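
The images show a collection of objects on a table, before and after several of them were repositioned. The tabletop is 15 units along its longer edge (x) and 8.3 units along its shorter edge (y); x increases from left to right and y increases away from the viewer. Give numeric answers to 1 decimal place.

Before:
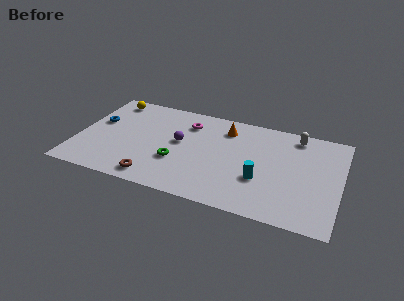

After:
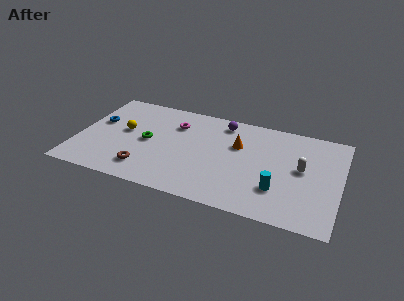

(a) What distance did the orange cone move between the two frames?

1.4

The orange cone moved from about (8.3, 6.6) to (9.1, 5.4), a distance of √(0.8² + 1.2²) ≈ 1.4.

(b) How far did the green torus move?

2.2

The green torus was near (5.8, 2.9) before and (4.0, 4.1) after, so it travelled √(1.8² + 1.2²) ≈ 2.2 units.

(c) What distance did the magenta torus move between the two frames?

0.8

The magenta torus moved from about (6.1, 6.4) to (5.4, 6.1), a distance of √(0.7² + 0.3²) ≈ 0.8.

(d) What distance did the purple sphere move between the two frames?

3.4

From (5.8, 4.6) to (8.1, 7.1), the purple sphere covered √(2.3² + 2.5²) ≈ 3.4 units.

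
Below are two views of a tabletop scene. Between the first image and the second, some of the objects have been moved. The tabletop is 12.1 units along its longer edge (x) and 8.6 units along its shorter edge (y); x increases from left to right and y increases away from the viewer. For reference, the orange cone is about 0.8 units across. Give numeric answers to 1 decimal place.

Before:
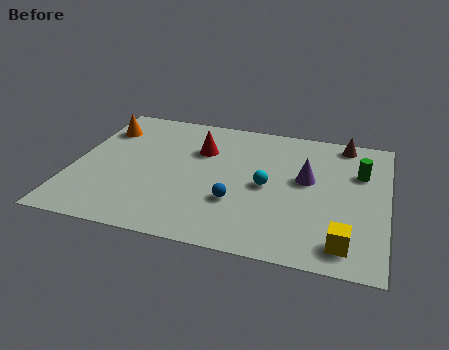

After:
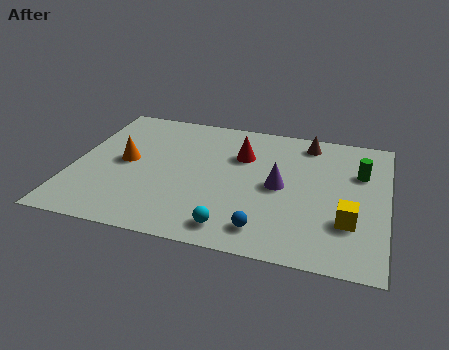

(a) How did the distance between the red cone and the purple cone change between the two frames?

-2.0

Before: roughly 4.3 units apart; after: 2.3. That's 2.0 units closer together.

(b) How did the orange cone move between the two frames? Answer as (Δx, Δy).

(1.1, -2.1)

From the two frames, the orange cone sits at roughly (0.9, 6.5) before and (2.0, 4.4) after.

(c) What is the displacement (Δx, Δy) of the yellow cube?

(0.1, 1.3)

From the two frames, the yellow cube sits at roughly (10.6, 1.3) before and (10.7, 2.6) after.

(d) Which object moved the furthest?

the cyan sphere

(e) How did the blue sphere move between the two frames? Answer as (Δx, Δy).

(1.2, -1.4)

The blue sphere was at about (6.4, 2.8) and moved to about (7.6, 1.4).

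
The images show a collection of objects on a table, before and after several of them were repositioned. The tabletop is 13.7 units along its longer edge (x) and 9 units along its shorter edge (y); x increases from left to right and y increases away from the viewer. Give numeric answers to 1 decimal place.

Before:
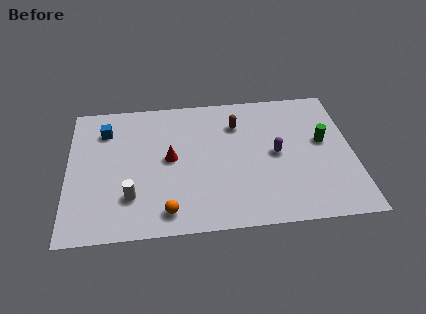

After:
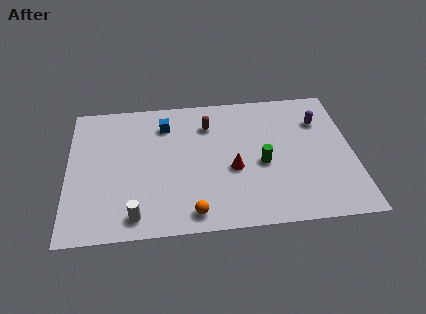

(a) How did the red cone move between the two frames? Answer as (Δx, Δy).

(3.0, -1.0)

From the two frames, the red cone sits at roughly (4.9, 4.7) before and (7.9, 3.7) after.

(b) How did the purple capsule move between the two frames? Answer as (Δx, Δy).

(2.2, 2.0)

The purple capsule was at about (10.0, 4.5) and moved to about (12.2, 6.5).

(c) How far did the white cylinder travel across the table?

1.2

The white cylinder moved from about (3.0, 2.4) to (3.2, 1.2), a distance of √(0.2² + 1.2²) ≈ 1.2.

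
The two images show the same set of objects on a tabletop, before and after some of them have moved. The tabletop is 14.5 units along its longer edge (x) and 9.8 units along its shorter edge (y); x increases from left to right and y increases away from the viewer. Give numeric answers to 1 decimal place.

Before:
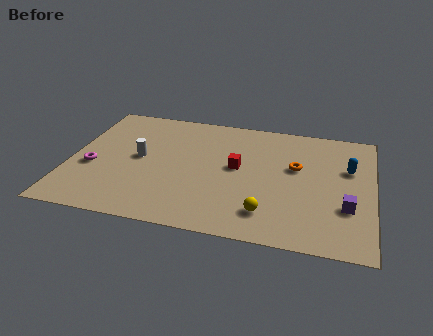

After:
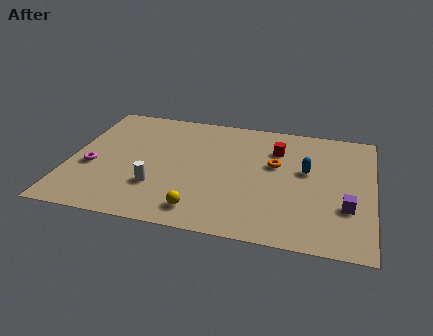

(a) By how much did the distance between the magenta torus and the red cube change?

+2.3

They were about 7.0 units apart before and 9.3 after — 2.3 units further apart.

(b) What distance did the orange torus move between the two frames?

1.0

From (10.8, 5.9) to (9.8, 5.9), the orange torus covered √(1.0² + 0.0²) ≈ 1.0 units.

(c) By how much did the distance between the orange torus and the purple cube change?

+0.7

Before: roughly 3.7 units apart; after: 4.4. That's 0.7 units further apart.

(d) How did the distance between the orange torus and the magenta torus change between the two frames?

-1.0

The distance was about 9.9 in the first image and 8.9 in the second, so they moved 1.0 units closer together.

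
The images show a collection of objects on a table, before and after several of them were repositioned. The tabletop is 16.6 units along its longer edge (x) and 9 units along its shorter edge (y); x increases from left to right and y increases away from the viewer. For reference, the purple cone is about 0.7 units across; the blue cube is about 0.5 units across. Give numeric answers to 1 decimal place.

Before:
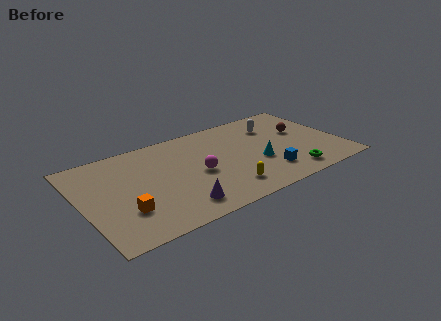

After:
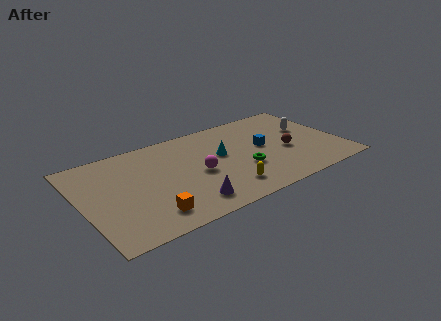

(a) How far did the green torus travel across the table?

3.3

The green torus moved from about (12.9, 1.4) to (10.1, 3.2), a distance of √(2.8² + 1.8²) ≈ 3.3.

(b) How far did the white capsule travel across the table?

2.3

From (12.8, 6.7) to (14.8, 5.5), the white capsule covered √(2.0² + 1.2²) ≈ 2.3 units.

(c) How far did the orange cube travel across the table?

1.7

The orange cube moved from about (2.4, 2.7) to (3.8, 1.7), a distance of √(1.4² + 1.0²) ≈ 1.7.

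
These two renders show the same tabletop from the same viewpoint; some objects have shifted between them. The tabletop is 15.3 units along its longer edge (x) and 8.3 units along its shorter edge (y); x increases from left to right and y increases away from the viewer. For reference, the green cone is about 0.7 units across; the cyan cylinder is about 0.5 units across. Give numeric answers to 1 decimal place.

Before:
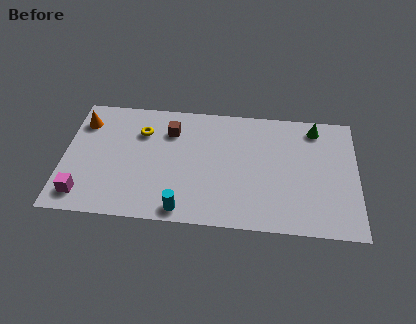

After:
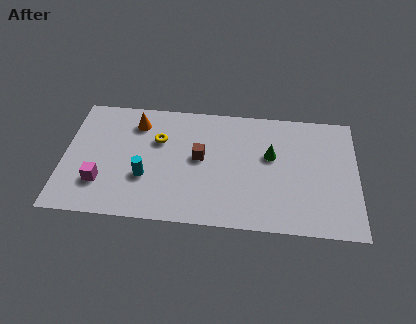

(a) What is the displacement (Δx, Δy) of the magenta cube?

(0.9, 0.9)

The magenta cube was at about (1.1, 1.4) and moved to about (2.0, 2.3).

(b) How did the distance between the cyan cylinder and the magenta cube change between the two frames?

-2.8

They were about 5.2 units apart before and 2.4 after — 2.8 units closer together.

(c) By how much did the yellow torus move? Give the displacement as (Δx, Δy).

(0.9, -0.5)

The yellow torus started near (4.0, 6.0) and ended near (4.9, 5.5).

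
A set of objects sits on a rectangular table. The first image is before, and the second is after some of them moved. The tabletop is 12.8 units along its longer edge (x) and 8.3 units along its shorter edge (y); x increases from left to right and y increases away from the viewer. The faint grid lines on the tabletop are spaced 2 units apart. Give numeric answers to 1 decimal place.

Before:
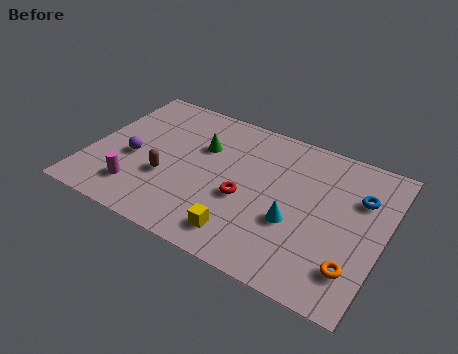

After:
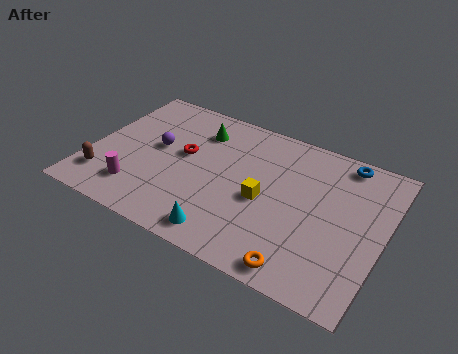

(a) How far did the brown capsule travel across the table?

2.9

The brown capsule was near (3.5, 3.0) before and (0.9, 1.8) after, so it travelled √(2.6² + 1.2²) ≈ 2.9 units.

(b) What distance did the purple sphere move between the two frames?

1.4

The purple sphere was near (1.9, 3.5) before and (2.8, 4.6) after, so it travelled √(0.9² + 1.1²) ≈ 1.4 units.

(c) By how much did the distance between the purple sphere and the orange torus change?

-2.2

They were about 10.0 units apart before and 7.8 after — 2.2 units closer together.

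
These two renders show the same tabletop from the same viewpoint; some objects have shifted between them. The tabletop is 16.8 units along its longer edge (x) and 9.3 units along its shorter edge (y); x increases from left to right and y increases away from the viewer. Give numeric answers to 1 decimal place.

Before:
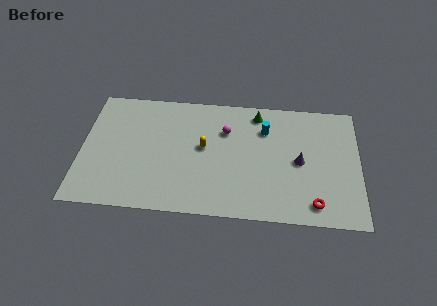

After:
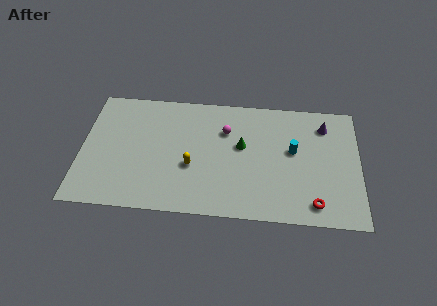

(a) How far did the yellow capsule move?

1.7

From (7.4, 5.1) to (6.7, 3.6), the yellow capsule covered √(0.7² + 1.5²) ≈ 1.7 units.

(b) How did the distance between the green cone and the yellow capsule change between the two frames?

-0.8

Before: roughly 4.3 units apart; after: 3.5. That's 0.8 units closer together.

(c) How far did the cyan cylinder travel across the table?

2.3

The cyan cylinder moved from about (11.1, 6.8) to (12.8, 5.3), a distance of √(1.7² + 1.5²) ≈ 2.3.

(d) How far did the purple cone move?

3.3

The purple cone moved from about (13.2, 4.5) to (14.7, 7.4), a distance of √(1.5² + 2.9²) ≈ 3.3.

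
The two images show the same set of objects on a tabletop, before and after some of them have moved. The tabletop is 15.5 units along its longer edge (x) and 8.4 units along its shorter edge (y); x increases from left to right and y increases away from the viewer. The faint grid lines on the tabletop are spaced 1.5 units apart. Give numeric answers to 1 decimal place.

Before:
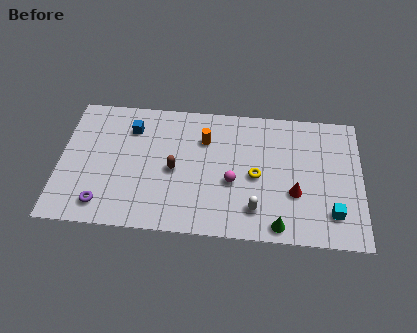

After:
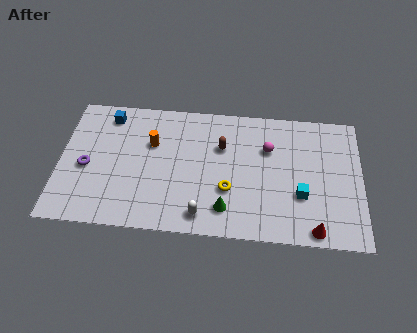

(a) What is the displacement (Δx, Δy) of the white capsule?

(-2.7, -0.6)

From the two frames, the white capsule sits at roughly (10.1, 1.8) before and (7.4, 1.2) after.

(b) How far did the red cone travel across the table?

2.4

From (12.1, 3.0) to (13.1, 0.8), the red cone covered √(1.0² + 2.2²) ≈ 2.4 units.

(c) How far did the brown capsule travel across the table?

2.9

The brown capsule was near (5.9, 3.9) before and (8.3, 5.6) after, so it travelled √(2.4² + 1.7²) ≈ 2.9 units.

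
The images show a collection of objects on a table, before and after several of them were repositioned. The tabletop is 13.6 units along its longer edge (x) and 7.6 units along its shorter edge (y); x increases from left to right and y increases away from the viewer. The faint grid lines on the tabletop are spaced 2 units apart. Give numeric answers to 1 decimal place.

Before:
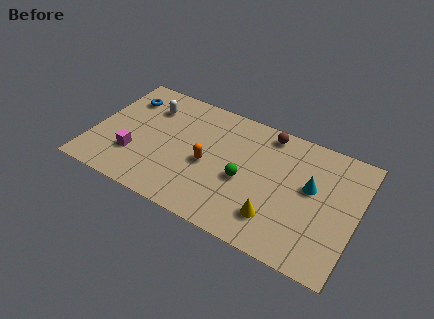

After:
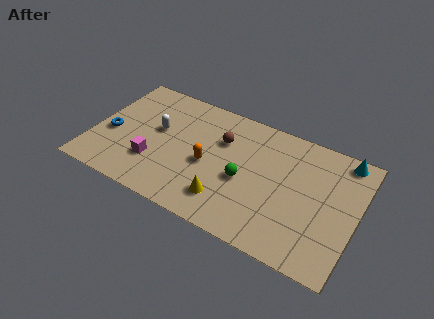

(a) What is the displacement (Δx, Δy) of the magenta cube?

(1.0, 0.0)

From the two frames, the magenta cube sits at roughly (2.3, 2.3) before and (3.3, 2.3) after.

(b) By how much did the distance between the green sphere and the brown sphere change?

-1.1

The distance was about 3.5 in the first image and 2.4 in the second, so they moved 1.1 units closer together.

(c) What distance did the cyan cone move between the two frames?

2.8

The cyan cone moved from about (11.2, 4.4) to (12.6, 6.8), a distance of √(1.4² + 2.4²) ≈ 2.8.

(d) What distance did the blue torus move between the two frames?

2.6

The blue torus moved from about (1.3, 5.8) to (0.9, 3.2), a distance of √(0.4² + 2.6²) ≈ 2.6.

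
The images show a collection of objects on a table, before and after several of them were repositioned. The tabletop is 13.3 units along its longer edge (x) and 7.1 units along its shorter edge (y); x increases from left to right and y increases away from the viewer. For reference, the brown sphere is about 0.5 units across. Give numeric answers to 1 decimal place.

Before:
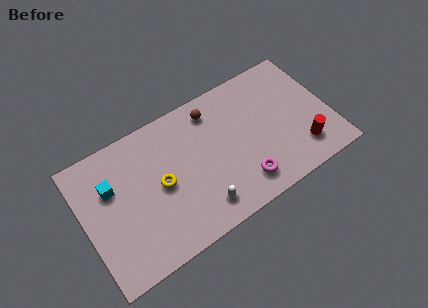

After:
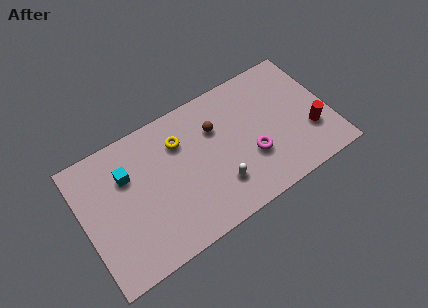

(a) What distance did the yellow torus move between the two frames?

2.1

From (4.1, 3.5) to (5.4, 5.2), the yellow torus covered √(1.3² + 1.7²) ≈ 2.1 units.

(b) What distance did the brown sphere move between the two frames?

1.0

From (7.3, 5.9) to (7.3, 4.9), the brown sphere covered √(0.0² + 1.0²) ≈ 1.0 units.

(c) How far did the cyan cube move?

0.9

The cyan cube was near (1.6, 4.7) before and (2.5, 4.9) after, so it travelled √(0.9² + 0.2²) ≈ 0.9 units.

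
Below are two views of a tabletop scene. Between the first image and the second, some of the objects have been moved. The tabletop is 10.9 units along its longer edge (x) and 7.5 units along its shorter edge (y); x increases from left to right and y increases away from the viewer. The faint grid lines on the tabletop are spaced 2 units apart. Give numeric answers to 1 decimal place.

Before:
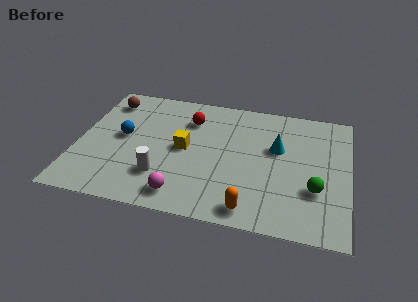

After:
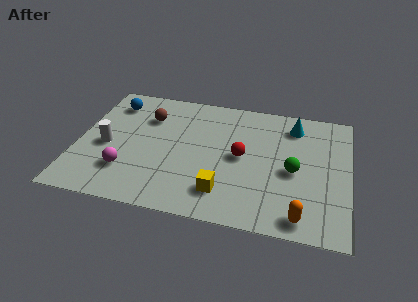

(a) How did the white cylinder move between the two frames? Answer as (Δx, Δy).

(-2.3, 1.3)

From the two frames, the white cylinder sits at roughly (3.5, 2.0) before and (1.2, 3.3) after.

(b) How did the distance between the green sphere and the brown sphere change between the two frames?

-3.0

They were about 9.3 units apart before and 6.3 after — 3.0 units closer together.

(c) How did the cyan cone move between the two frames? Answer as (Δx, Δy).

(0.6, 1.5)

The cyan cone was at about (8.0, 4.6) and moved to about (8.6, 6.1).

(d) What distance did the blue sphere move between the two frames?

2.1

From (1.8, 4.0) to (1.2, 6.0), the blue sphere covered √(0.6² + 2.0²) ≈ 2.1 units.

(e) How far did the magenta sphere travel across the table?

2.5

The magenta sphere was near (4.4, 1.1) before and (2.1, 2.0) after, so it travelled √(2.3² + 0.9²) ≈ 2.5 units.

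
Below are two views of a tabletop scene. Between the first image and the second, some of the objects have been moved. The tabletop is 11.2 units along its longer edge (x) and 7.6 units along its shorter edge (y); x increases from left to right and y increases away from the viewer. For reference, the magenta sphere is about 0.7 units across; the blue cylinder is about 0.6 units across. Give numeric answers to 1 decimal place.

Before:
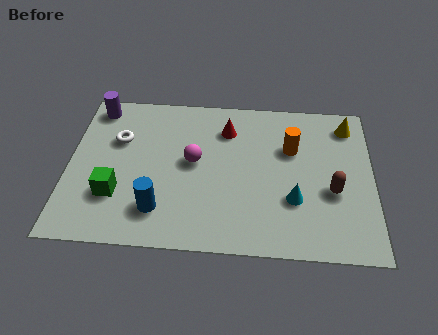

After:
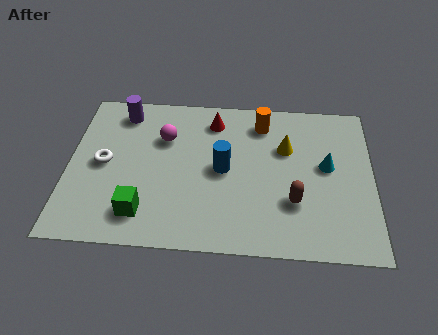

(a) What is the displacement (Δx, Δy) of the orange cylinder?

(-1.1, 1.2)

From the two frames, the orange cylinder sits at roughly (8.2, 5.0) before and (7.1, 6.2) after.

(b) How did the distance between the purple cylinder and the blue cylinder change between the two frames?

-0.9

Before: roughly 5.5 units apart; after: 4.6. That's 0.9 units closer together.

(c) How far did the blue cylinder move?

3.1

The blue cylinder was near (3.4, 1.7) before and (5.7, 3.8) after, so it travelled √(2.3² + 2.1²) ≈ 3.1 units.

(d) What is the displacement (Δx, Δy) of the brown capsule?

(-1.4, -0.6)

The brown capsule was at about (9.7, 3.0) and moved to about (8.3, 2.4).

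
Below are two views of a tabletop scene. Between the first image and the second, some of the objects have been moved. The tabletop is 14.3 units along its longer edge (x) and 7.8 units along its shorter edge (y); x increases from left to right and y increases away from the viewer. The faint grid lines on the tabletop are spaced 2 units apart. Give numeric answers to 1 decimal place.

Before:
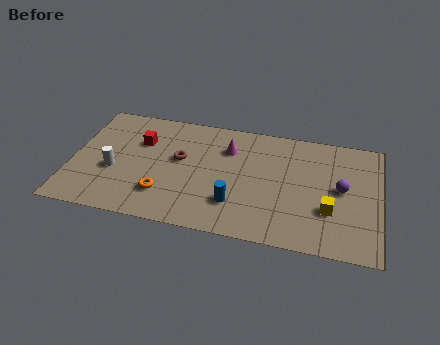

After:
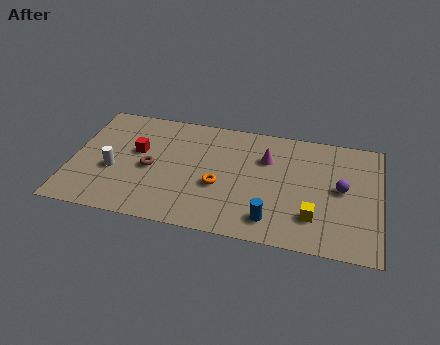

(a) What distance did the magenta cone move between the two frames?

1.8

From (7.2, 5.7) to (9.0, 5.4), the magenta cone covered √(1.8² + 0.3²) ≈ 1.8 units.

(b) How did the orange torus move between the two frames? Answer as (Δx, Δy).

(2.5, 1.1)

The orange torus was at about (4.4, 2.0) and moved to about (6.9, 3.1).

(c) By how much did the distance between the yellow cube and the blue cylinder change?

-2.3

The distance was about 4.3 in the first image and 2.0 in the second, so they moved 2.3 units closer together.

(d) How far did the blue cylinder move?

1.8

The blue cylinder was near (7.7, 2.1) before and (9.4, 1.4) after, so it travelled √(1.7² + 0.7²) ≈ 1.8 units.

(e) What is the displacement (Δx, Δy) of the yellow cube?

(-0.7, -0.6)

The yellow cube started near (12.0, 2.6) and ended near (11.3, 2.0).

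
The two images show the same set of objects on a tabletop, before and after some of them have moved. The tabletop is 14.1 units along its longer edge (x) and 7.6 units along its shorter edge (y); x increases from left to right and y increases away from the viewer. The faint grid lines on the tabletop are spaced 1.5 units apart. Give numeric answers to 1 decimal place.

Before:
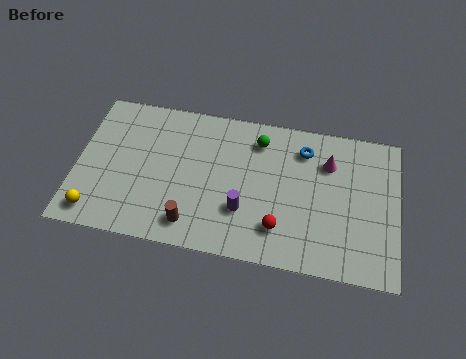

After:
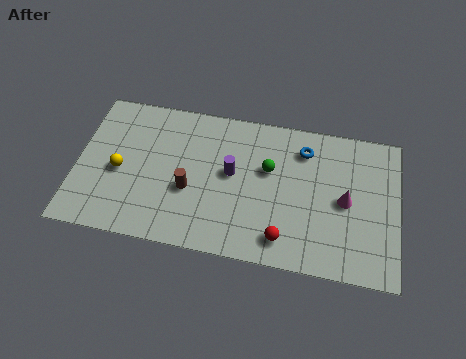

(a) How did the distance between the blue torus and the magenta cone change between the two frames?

+1.8

They were about 1.2 units apart before and 3.0 after — 1.8 units further apart.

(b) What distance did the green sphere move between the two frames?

1.5

The green sphere was near (7.9, 6.1) before and (8.4, 4.7) after, so it travelled √(0.5² + 1.4²) ≈ 1.5 units.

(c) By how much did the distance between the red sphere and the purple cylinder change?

+2.1

Before: roughly 1.7 units apart; after: 3.8. That's 2.1 units further apart.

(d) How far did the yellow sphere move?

2.5

The yellow sphere moved from about (1.0, 1.1) to (1.9, 3.4), a distance of √(0.9² + 2.3²) ≈ 2.5.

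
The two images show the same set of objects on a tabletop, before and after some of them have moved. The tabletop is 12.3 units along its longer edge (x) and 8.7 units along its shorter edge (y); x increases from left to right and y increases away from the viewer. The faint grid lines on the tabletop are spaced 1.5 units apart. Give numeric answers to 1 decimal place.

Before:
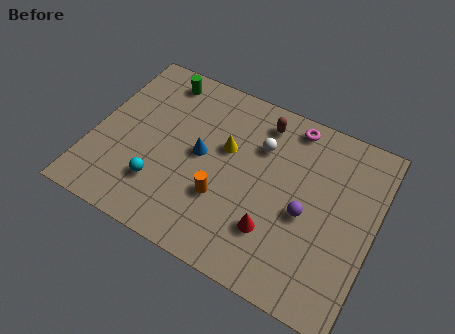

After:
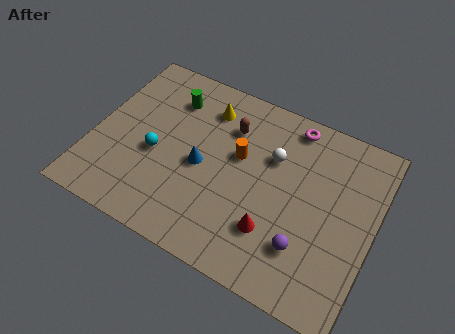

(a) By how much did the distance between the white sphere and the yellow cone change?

+1.7

Before: roughly 1.6 units apart; after: 3.3. That's 1.7 units further apart.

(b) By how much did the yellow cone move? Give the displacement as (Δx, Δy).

(-1.1, 1.6)

From the two frames, the yellow cone sits at roughly (5.7, 5.3) before and (4.6, 6.9) after.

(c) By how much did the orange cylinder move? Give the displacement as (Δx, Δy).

(0.4, 2.3)

The orange cylinder was at about (5.9, 2.9) and moved to about (6.3, 5.2).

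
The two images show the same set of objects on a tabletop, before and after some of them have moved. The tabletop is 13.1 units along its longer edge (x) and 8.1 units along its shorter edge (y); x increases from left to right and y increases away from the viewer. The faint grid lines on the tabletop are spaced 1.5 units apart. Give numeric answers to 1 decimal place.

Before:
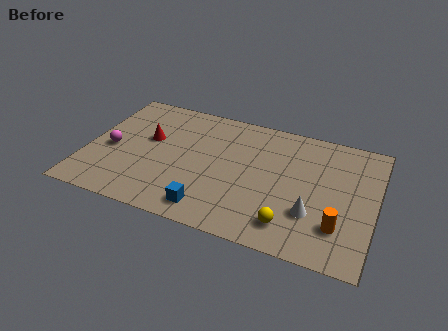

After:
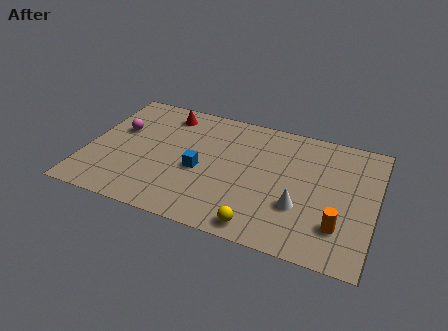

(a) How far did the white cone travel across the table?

0.6

From (10.4, 2.5) to (9.8, 2.7), the white cone covered √(0.6² + 0.2²) ≈ 0.6 units.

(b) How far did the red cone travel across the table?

2.1

The red cone moved from about (2.7, 4.8) to (3.3, 6.8), a distance of √(0.6² + 2.0²) ≈ 2.1.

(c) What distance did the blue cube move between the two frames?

2.4

The blue cube was near (5.9, 1.2) before and (5.2, 3.5) after, so it travelled √(0.7² + 2.3²) ≈ 2.4 units.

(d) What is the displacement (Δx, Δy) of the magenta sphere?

(0.2, 1.4)

The magenta sphere started near (1.1, 3.6) and ended near (1.3, 5.0).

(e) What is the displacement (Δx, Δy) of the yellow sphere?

(-1.3, -0.6)

The yellow sphere started near (9.5, 1.5) and ended near (8.2, 0.9).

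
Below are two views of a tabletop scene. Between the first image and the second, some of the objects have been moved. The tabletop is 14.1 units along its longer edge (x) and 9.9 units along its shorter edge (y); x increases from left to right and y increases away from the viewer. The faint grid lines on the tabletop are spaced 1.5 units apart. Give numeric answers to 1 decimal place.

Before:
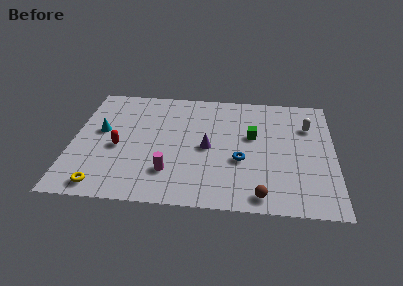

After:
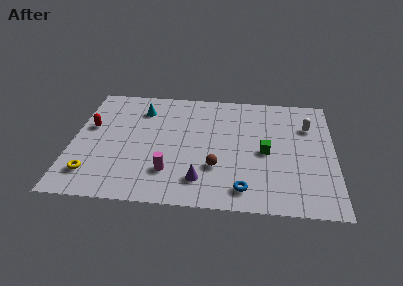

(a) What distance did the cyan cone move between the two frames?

3.0

The cyan cone was near (1.5, 5.6) before and (3.6, 7.7) after, so it travelled √(2.1² + 2.1²) ≈ 3.0 units.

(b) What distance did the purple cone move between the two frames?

2.7

From (7.3, 4.7) to (7.0, 2.0), the purple cone covered √(0.3² + 2.7²) ≈ 2.7 units.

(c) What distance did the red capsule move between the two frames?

2.3

The red capsule was near (2.5, 4.3) before and (0.9, 5.9) after, so it travelled √(1.6² + 1.6²) ≈ 2.3 units.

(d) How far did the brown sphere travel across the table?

3.1

The brown sphere was near (10.2, 1.1) before and (7.8, 3.1) after, so it travelled √(2.4² + 2.0²) ≈ 3.1 units.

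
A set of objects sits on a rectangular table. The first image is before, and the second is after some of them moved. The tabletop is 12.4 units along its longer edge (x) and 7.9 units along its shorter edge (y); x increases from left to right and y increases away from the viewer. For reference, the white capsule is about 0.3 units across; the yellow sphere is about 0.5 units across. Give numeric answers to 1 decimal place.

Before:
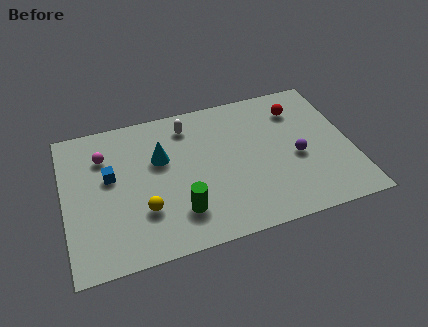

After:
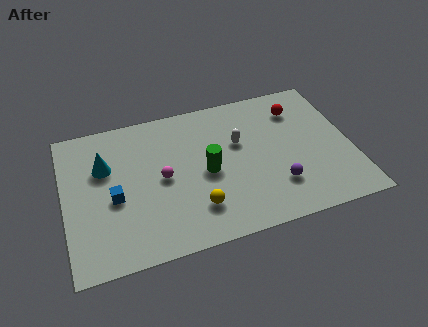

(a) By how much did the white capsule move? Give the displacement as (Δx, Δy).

(2.1, -1.6)

The white capsule started near (5.5, 6.5) and ended near (7.6, 4.9).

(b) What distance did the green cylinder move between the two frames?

2.2

The green cylinder moved from about (4.8, 1.9) to (6.1, 3.7), a distance of √(1.3² + 1.8²) ≈ 2.2.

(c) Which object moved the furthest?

the magenta sphere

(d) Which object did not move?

the red sphere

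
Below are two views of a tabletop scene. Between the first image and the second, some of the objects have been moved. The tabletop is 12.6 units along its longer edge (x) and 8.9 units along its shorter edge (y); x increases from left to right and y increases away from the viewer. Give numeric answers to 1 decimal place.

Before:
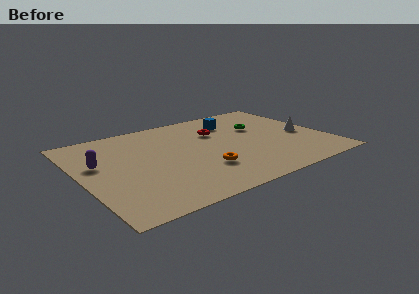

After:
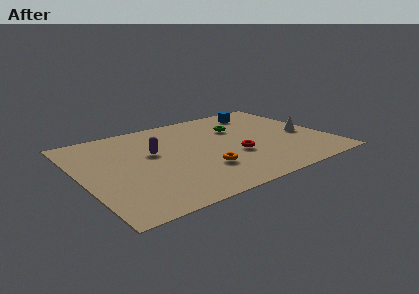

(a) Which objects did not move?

the orange torus and the white cone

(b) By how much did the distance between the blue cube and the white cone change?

-0.5

The distance was about 4.3 in the first image and 3.8 in the second, so they moved 0.5 units closer together.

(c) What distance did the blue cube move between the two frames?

1.7

The blue cube moved from about (8.3, 6.8) to (9.9, 7.4), a distance of √(1.6² + 0.6²) ≈ 1.7.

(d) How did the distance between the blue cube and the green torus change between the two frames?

+0.4

They were about 1.6 units apart before and 2.0 after — 0.4 units further apart.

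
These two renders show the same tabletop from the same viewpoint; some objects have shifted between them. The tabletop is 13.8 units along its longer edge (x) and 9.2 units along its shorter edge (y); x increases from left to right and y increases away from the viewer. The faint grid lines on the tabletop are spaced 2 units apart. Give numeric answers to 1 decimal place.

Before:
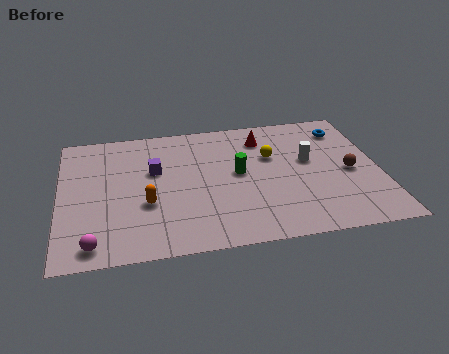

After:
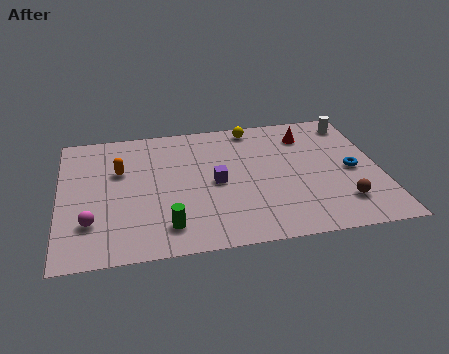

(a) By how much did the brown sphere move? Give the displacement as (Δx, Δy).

(-0.5, -2.1)

The brown sphere was at about (12.5, 4.2) and moved to about (12.0, 2.1).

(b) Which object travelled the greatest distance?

the green cylinder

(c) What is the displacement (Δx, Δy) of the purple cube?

(2.6, -1.3)

The purple cube started near (4.1, 5.7) and ended near (6.7, 4.4).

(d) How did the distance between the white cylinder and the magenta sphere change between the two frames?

+2.5

Before: roughly 10.3 units apart; after: 12.8. That's 2.5 units further apart.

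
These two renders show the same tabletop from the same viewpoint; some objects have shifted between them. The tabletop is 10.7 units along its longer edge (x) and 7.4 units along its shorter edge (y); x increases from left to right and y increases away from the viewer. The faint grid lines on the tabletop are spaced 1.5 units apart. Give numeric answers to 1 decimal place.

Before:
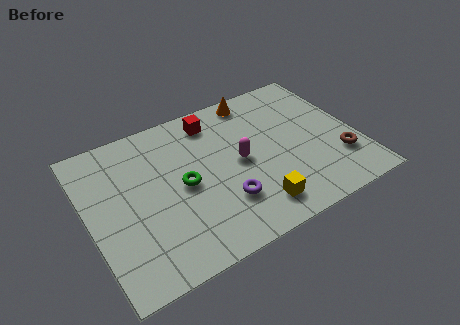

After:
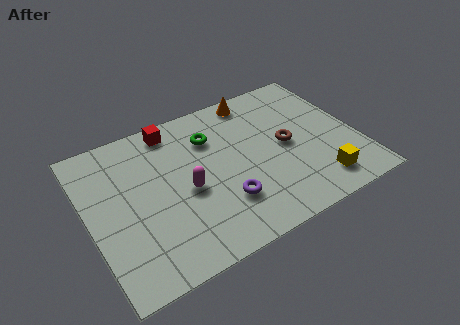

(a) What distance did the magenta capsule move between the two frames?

2.2

From (6.0, 3.7) to (3.8, 3.3), the magenta capsule covered √(2.2² + 0.4²) ≈ 2.2 units.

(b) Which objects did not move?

the purple torus and the orange cone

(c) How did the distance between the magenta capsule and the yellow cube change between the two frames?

+3.0

They were about 2.4 units apart before and 5.4 after — 3.0 units further apart.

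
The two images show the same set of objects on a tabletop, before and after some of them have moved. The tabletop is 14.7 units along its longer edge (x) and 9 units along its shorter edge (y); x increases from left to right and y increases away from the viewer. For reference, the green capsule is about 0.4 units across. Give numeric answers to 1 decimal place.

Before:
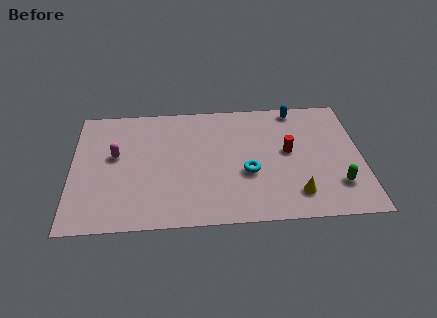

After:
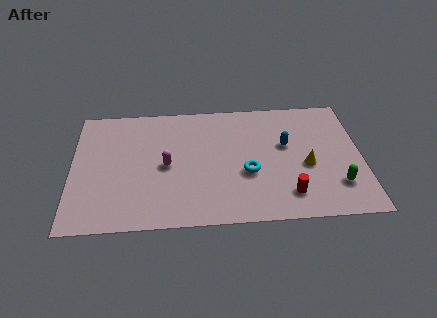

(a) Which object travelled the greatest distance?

the red cylinder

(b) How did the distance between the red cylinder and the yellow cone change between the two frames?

-0.9

Before: roughly 3.1 units apart; after: 2.2. That's 0.9 units closer together.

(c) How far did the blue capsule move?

2.8

The blue capsule moved from about (11.5, 8.1) to (10.9, 5.4), a distance of √(0.6² + 2.7²) ≈ 2.8.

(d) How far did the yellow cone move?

2.1

From (11.3, 1.8) to (11.9, 3.8), the yellow cone covered √(0.6² + 2.0²) ≈ 2.1 units.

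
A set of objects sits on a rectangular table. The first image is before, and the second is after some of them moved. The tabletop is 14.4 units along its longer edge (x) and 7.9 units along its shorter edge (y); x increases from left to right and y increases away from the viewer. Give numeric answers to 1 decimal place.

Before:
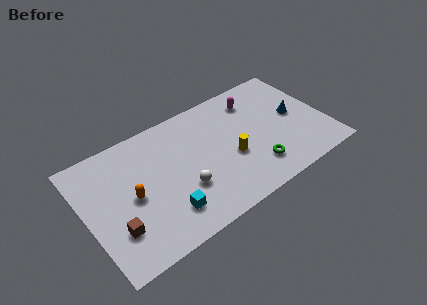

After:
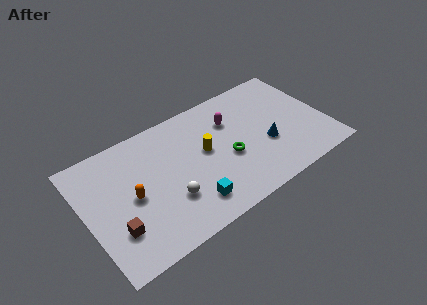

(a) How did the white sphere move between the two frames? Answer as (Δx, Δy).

(-0.9, -0.2)

From the two frames, the white sphere sits at roughly (5.6, 2.7) before and (4.7, 2.5) after.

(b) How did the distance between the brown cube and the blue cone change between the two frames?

-2.1

They were about 11.3 units apart before and 9.2 after — 2.1 units closer together.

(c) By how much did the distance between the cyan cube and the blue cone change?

-3.5

They were about 8.6 units apart before and 5.1 after — 3.5 units closer together.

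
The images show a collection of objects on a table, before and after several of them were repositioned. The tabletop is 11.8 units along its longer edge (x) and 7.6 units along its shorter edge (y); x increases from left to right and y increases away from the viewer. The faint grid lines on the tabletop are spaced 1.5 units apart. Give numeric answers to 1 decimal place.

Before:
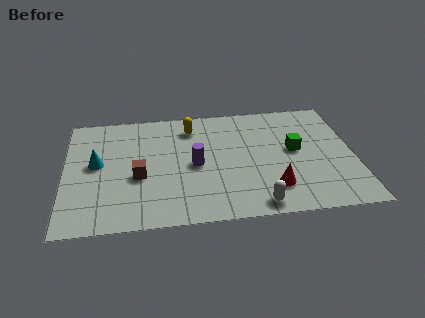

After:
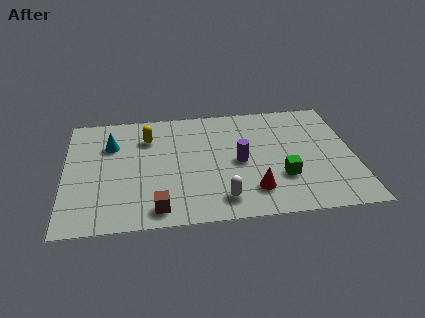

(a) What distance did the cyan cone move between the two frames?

1.3

The cyan cone was near (1.3, 4.1) before and (1.9, 5.3) after, so it travelled √(0.6² + 1.2²) ≈ 1.3 units.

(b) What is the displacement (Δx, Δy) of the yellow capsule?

(-1.8, -0.5)

The yellow capsule was at about (5.2, 6.1) and moved to about (3.4, 5.6).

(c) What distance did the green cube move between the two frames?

1.8

The green cube was near (9.4, 4.1) before and (8.8, 2.4) after, so it travelled √(0.6² + 1.7²) ≈ 1.8 units.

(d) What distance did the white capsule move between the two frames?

1.5

The white capsule moved from about (7.7, 0.8) to (6.3, 1.3), a distance of √(1.4² + 0.5²) ≈ 1.5.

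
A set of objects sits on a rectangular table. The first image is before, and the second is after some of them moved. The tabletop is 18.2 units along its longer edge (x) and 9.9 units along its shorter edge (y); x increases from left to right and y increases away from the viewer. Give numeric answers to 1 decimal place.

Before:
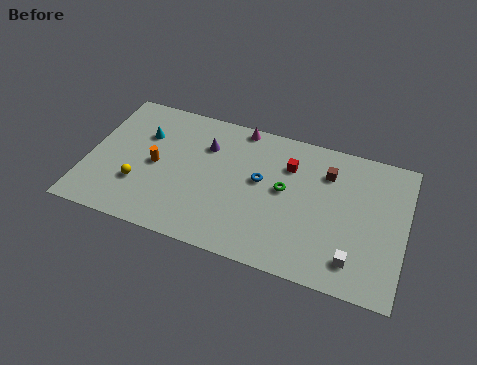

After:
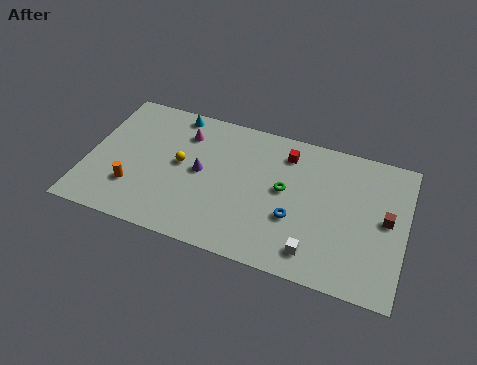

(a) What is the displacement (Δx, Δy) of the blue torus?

(2.1, -2.0)

The blue torus was at about (9.9, 5.6) and moved to about (12.0, 3.6).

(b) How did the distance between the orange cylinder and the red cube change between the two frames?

+2.0

They were about 7.9 units apart before and 9.9 after — 2.0 units further apart.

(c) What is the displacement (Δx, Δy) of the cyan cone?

(1.6, 2.1)

The cyan cone was at about (3.0, 6.8) and moved to about (4.6, 8.9).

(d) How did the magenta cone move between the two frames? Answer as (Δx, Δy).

(-3.1, -1.5)

From the two frames, the magenta cone sits at roughly (8.4, 9.1) before and (5.3, 7.6) after.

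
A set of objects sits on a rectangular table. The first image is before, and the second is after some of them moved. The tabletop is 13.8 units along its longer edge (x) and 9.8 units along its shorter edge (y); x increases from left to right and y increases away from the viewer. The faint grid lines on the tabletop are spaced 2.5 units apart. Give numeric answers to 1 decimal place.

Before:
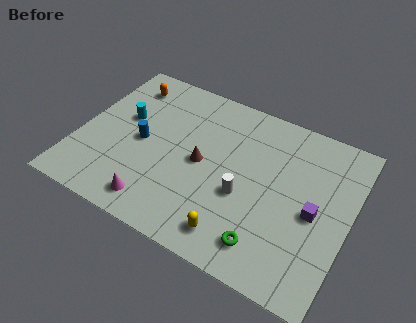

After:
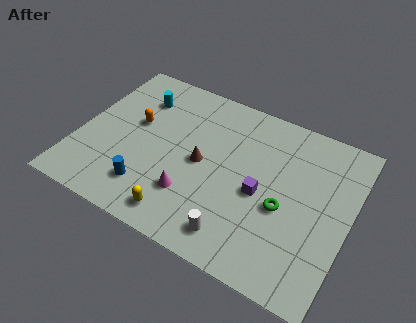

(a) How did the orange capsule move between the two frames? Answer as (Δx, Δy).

(0.9, -2.3)

From the two frames, the orange capsule sits at roughly (1.8, 8.0) before and (2.7, 5.7) after.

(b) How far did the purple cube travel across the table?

2.7

The purple cube was near (12.1, 4.5) before and (9.4, 4.4) after, so it travelled √(2.7² + 0.1²) ≈ 2.7 units.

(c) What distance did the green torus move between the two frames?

2.5

The green torus moved from about (10.1, 1.7) to (10.6, 4.1), a distance of √(0.5² + 2.4²) ≈ 2.5.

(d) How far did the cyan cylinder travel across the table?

1.7

From (2.1, 5.8) to (2.6, 7.4), the cyan cylinder covered √(0.5² + 1.6²) ≈ 1.7 units.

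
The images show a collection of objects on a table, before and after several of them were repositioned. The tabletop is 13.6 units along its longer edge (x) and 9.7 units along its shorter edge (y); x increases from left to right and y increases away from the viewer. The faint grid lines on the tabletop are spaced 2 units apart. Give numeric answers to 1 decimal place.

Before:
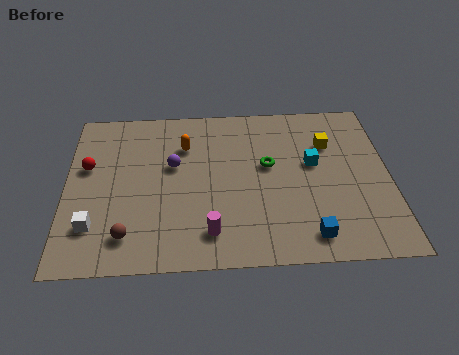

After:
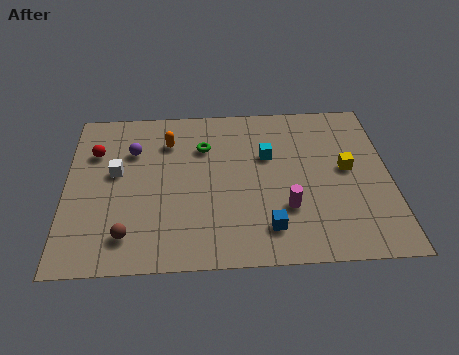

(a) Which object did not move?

the brown sphere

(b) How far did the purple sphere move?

2.0

The purple sphere moved from about (4.5, 5.8) to (2.8, 6.8), a distance of √(1.7² + 1.0²) ≈ 2.0.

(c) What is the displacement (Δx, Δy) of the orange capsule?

(-0.7, 0.3)

The orange capsule started near (5.0, 7.0) and ended near (4.3, 7.3).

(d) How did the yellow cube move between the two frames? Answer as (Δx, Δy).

(0.7, -1.6)

The yellow cube was at about (11.1, 6.8) and moved to about (11.8, 5.2).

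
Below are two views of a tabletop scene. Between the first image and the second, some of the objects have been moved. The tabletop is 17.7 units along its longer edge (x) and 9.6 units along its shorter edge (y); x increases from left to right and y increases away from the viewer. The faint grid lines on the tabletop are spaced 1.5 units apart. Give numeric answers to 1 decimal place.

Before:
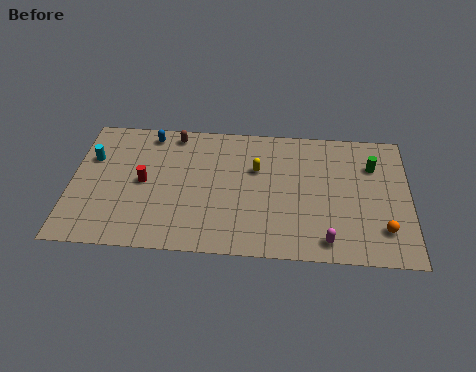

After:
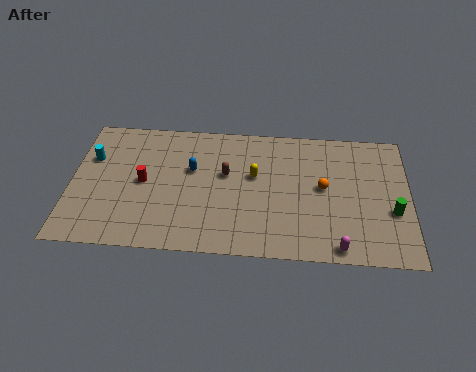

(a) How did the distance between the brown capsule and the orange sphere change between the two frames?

-7.5

The distance was about 12.6 in the first image and 5.1 in the second, so they moved 7.5 units closer together.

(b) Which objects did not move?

the red cylinder and the cyan cylinder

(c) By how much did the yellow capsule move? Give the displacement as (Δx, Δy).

(-0.1, -0.5)

From the two frames, the yellow capsule sits at roughly (9.7, 6.2) before and (9.6, 5.7) after.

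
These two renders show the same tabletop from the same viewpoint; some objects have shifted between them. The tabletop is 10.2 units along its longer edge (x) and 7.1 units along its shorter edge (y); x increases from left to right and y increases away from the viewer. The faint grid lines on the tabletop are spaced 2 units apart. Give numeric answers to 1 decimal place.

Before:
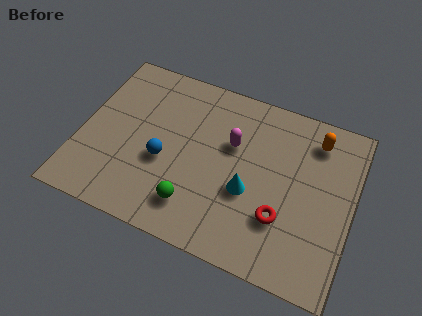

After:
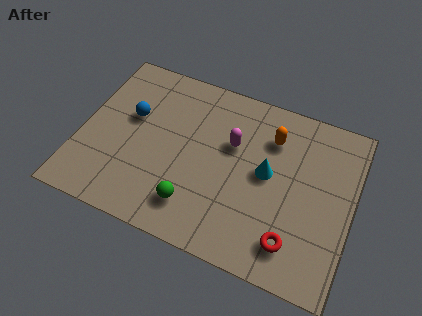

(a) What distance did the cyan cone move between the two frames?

1.2

The cyan cone moved from about (6.4, 2.8) to (7.0, 3.8), a distance of √(0.6² + 1.0²) ≈ 1.2.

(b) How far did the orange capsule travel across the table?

1.7

The orange capsule was near (8.6, 5.8) before and (7.0, 5.3) after, so it travelled √(1.6² + 0.5²) ≈ 1.7 units.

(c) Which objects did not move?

the magenta capsule and the green sphere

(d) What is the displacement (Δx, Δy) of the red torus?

(0.5, -0.8)

The red torus started near (7.7, 2.2) and ended near (8.2, 1.4).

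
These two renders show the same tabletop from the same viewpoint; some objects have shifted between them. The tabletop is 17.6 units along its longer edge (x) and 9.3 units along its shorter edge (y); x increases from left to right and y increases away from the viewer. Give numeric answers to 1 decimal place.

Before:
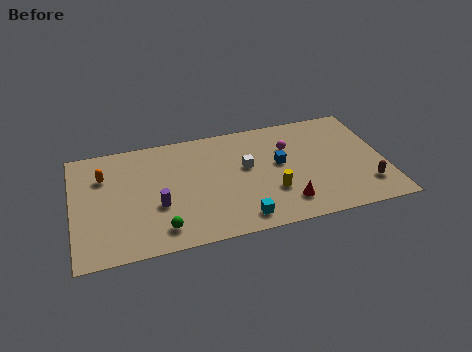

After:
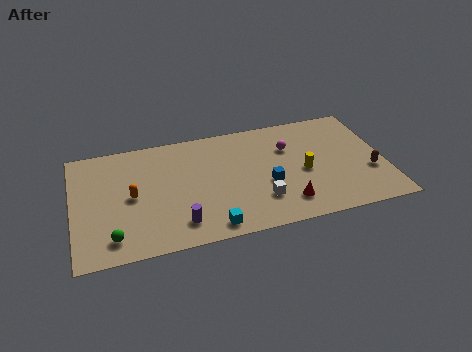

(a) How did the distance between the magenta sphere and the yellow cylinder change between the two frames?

-1.3

Before: roughly 3.6 units apart; after: 2.3. That's 1.3 units closer together.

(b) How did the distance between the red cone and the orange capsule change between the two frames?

-2.1

The distance was about 11.0 in the first image and 8.9 in the second, so they moved 2.1 units closer together.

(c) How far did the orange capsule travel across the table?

2.5

The orange capsule was near (1.8, 6.6) before and (3.3, 4.6) after, so it travelled √(1.5² + 2.0²) ≈ 2.5 units.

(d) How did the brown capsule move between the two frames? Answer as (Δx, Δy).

(0.3, 1.1)

From the two frames, the brown capsule sits at roughly (16.4, 2.2) before and (16.7, 3.3) after.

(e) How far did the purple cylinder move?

2.0

The purple cylinder moved from about (4.7, 3.5) to (5.8, 1.8), a distance of √(1.1² + 1.7²) ≈ 2.0.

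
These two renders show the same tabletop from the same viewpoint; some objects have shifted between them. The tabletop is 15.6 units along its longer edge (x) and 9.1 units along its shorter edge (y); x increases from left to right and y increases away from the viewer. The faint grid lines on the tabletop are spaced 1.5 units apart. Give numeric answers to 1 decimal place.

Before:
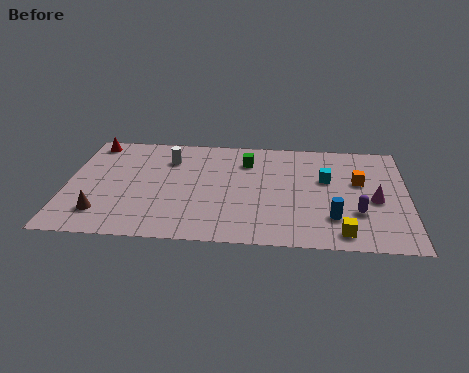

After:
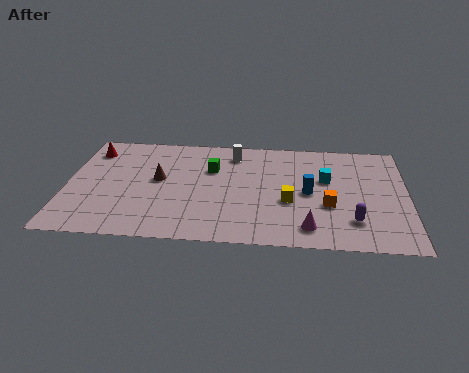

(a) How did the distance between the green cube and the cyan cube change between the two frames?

+1.4

Before: roughly 3.9 units apart; after: 5.3. That's 1.4 units further apart.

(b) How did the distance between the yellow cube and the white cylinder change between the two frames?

-5.1

Before: roughly 9.8 units apart; after: 4.7. That's 5.1 units closer together.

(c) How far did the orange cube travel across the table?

2.5

The orange cube was near (13.4, 5.5) before and (12.0, 3.4) after, so it travelled √(1.4² + 2.1²) ≈ 2.5 units.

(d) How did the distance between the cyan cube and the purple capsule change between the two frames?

+0.6

The distance was about 3.0 in the first image and 3.6 in the second, so they moved 0.6 units further apart.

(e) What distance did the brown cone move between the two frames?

3.9

From (1.7, 2.0) to (4.2, 5.0), the brown cone covered √(2.5² + 3.0²) ≈ 3.9 units.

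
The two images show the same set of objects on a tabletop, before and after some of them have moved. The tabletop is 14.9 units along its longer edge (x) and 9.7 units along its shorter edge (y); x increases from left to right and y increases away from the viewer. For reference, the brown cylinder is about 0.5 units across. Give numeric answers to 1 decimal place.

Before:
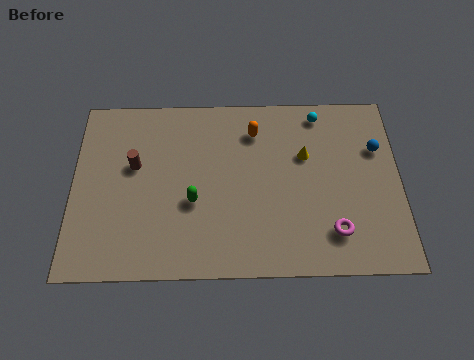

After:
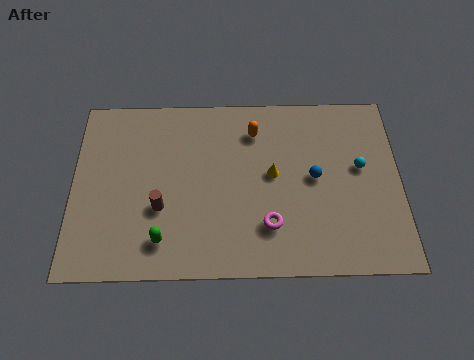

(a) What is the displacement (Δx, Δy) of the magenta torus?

(-2.9, 0.4)

From the two frames, the magenta torus sits at roughly (11.8, 2.1) before and (8.9, 2.5) after.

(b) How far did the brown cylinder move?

2.6

From (2.8, 5.8) to (4.0, 3.5), the brown cylinder covered √(1.2² + 2.3²) ≈ 2.6 units.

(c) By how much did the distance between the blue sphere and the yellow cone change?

-1.4

Before: roughly 3.3 units apart; after: 1.9. That's 1.4 units closer together.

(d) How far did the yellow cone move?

1.8

The yellow cone moved from about (10.6, 6.2) to (9.1, 5.2), a distance of √(1.5² + 1.0²) ≈ 1.8.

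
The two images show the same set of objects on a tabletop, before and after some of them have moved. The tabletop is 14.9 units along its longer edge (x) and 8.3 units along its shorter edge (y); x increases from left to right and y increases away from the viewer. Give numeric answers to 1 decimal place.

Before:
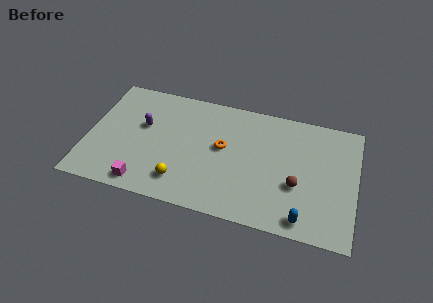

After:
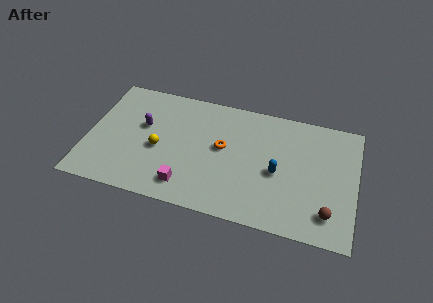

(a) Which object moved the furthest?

the blue capsule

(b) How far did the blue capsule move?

3.1

The blue capsule was near (12.2, 1.0) before and (10.6, 3.7) after, so it travelled √(1.6² + 2.7²) ≈ 3.1 units.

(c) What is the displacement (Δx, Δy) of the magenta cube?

(2.3, 0.5)

The magenta cube started near (3.4, 1.0) and ended near (5.7, 1.5).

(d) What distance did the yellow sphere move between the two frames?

2.4

The yellow sphere was near (5.4, 1.7) before and (4.0, 3.6) after, so it travelled √(1.4² + 1.9²) ≈ 2.4 units.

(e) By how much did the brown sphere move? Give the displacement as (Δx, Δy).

(1.8, -1.4)

The brown sphere was at about (11.7, 3.1) and moved to about (13.5, 1.7).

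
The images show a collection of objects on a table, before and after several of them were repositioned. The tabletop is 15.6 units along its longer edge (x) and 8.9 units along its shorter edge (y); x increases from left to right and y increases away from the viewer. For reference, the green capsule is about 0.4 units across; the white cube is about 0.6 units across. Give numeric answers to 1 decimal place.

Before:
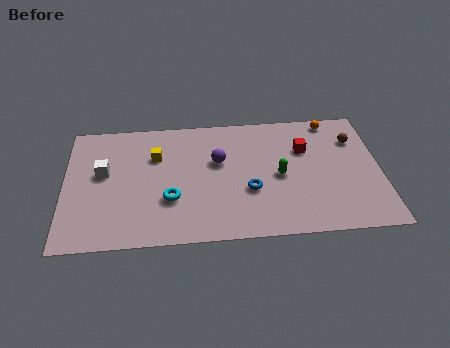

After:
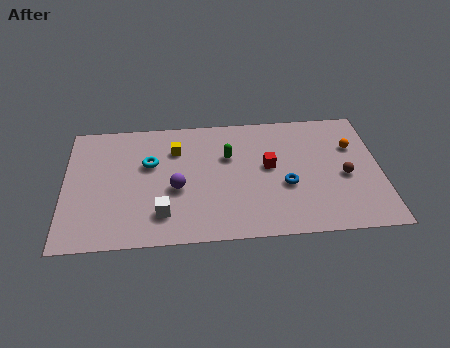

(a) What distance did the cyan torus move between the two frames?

2.8

The cyan torus moved from about (5.2, 3.0) to (4.2, 5.6), a distance of √(1.0² + 2.6²) ≈ 2.8.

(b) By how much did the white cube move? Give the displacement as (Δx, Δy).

(2.9, -3.1)

The white cube was at about (1.9, 5.1) and moved to about (4.8, 2.0).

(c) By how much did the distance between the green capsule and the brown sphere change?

+1.6

The distance was about 4.4 in the first image and 6.0 in the second, so they moved 1.6 units further apart.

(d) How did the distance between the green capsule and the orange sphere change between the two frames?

+1.5

They were about 4.7 units apart before and 6.2 after — 1.5 units further apart.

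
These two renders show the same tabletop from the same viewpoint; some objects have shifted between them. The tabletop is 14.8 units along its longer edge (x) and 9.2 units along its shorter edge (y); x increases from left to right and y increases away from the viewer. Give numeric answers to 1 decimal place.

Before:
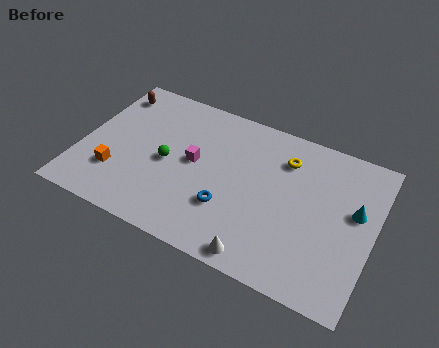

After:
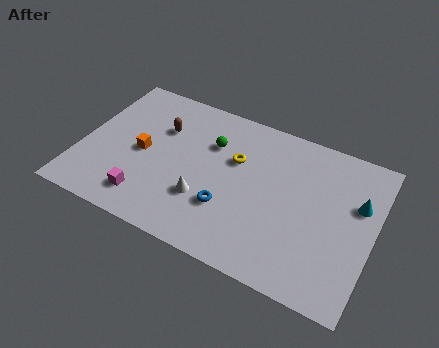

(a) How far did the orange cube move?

2.1

From (2.0, 2.6) to (3.1, 4.4), the orange cube covered √(1.1² + 1.8²) ≈ 2.1 units.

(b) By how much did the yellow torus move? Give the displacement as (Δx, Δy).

(-2.4, -1.1)

The yellow torus was at about (10.1, 7.0) and moved to about (7.7, 5.9).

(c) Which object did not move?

the blue torus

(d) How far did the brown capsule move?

3.1

The brown capsule was near (1.0, 7.6) before and (3.8, 6.3) after, so it travelled √(2.8² + 1.3²) ≈ 3.1 units.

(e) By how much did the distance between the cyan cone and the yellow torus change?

+2.2

Before: roughly 4.0 units apart; after: 6.2. That's 2.2 units further apart.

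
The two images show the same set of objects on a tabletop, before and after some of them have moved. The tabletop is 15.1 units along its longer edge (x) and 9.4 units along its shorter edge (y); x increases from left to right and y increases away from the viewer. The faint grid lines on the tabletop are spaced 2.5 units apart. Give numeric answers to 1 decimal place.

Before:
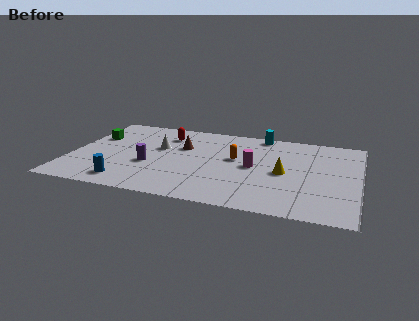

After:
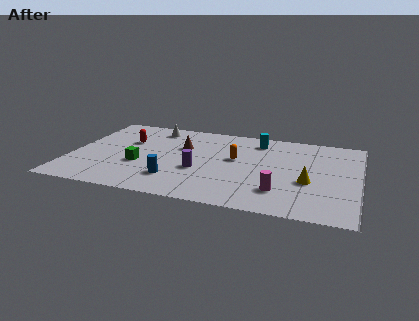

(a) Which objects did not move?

the orange capsule and the brown cone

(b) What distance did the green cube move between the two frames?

3.8

The green cube was near (1.0, 6.2) before and (3.7, 3.5) after, so it travelled √(2.7² + 2.7²) ≈ 3.8 units.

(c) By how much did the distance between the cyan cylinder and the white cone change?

-0.4

Before: roughly 6.0 units apart; after: 5.6. That's 0.4 units closer together.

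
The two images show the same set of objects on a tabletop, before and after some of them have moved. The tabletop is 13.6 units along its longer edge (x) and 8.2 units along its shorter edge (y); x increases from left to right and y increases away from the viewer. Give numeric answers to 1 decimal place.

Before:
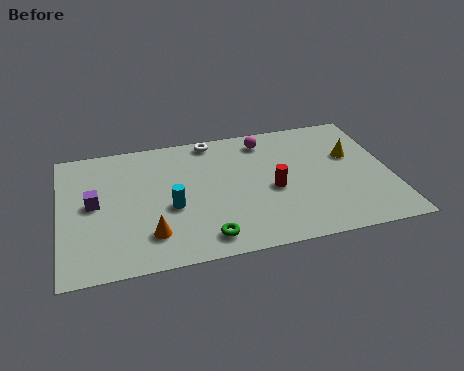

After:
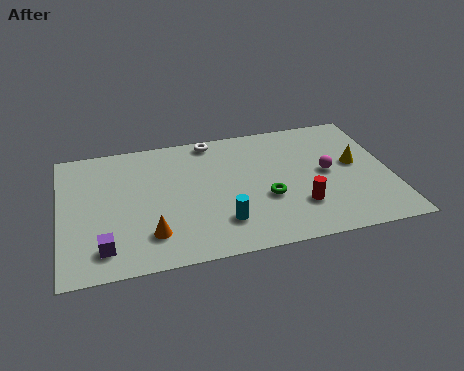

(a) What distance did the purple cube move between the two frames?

2.8

From (1.4, 4.3) to (1.7, 1.5), the purple cube covered √(0.3² + 2.8²) ≈ 2.8 units.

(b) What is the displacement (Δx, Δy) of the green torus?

(2.6, 1.9)

From the two frames, the green torus sits at roughly (5.8, 1.2) before and (8.4, 3.1) after.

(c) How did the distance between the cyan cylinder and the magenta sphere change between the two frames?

-0.4

They were about 5.4 units apart before and 5.0 after — 0.4 units closer together.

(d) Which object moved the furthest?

the magenta sphere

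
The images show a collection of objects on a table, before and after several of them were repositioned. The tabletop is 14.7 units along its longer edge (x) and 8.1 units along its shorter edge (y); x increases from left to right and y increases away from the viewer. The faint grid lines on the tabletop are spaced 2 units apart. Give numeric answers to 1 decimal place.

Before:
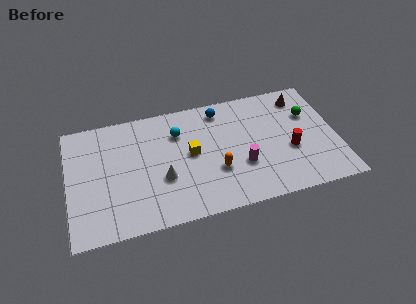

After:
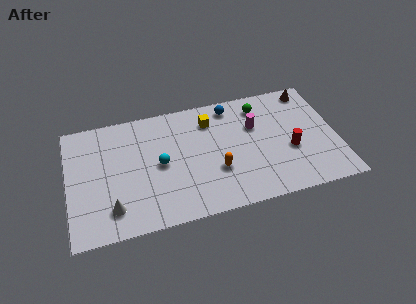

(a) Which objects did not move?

the red cylinder and the orange capsule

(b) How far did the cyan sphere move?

2.2

The cyan sphere moved from about (6.1, 5.9) to (5.0, 4.0), a distance of √(1.1² + 1.9²) ≈ 2.2.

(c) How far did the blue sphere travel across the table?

0.6

The blue sphere was near (8.5, 6.9) before and (9.1, 7.0) after, so it travelled √(0.6² + 0.1²) ≈ 0.6 units.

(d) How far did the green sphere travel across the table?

2.9

The green sphere was near (13.3, 5.4) before and (10.7, 6.6) after, so it travelled √(2.6² + 1.2²) ≈ 2.9 units.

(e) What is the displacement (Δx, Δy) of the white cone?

(-2.8, -1.3)

The white cone started near (5.1, 3.0) and ended near (2.3, 1.7).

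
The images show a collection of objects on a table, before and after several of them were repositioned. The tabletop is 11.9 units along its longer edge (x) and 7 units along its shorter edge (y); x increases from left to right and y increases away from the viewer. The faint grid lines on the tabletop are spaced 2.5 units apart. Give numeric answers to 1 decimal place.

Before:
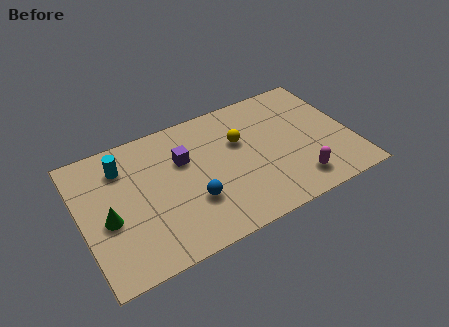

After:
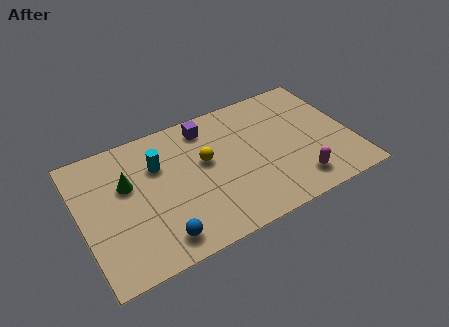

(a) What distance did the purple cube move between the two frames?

1.8

The purple cube moved from about (4.6, 4.6) to (5.8, 5.9), a distance of √(1.2² + 1.3²) ≈ 1.8.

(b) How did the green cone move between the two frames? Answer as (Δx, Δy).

(1.0, 1.4)

The green cone was at about (1.1, 3.0) and moved to about (2.1, 4.4).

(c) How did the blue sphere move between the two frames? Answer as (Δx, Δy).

(-1.6, -1.2)

The blue sphere started near (4.7, 2.3) and ended near (3.1, 1.1).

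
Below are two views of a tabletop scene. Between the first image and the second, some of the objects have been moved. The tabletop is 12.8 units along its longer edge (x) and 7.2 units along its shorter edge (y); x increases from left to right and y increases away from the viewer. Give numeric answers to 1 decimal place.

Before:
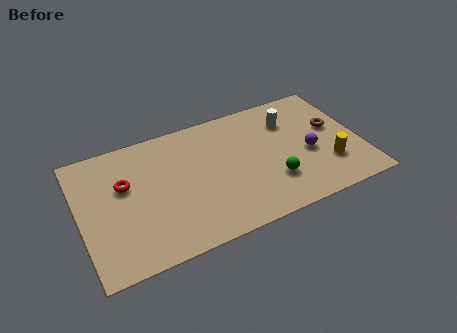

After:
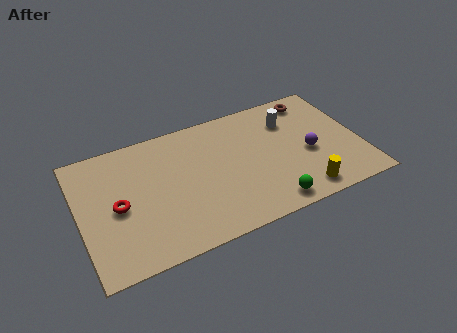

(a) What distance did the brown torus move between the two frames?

2.1

The brown torus moved from about (11.7, 4.2) to (11.0, 6.2), a distance of √(0.7² + 2.0²) ≈ 2.1.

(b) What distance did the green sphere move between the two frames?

1.2

The green sphere moved from about (8.6, 2.1) to (8.3, 0.9), a distance of √(0.3² + 1.2²) ≈ 1.2.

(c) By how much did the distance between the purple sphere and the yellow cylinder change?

+0.9

Before: roughly 1.3 units apart; after: 2.2. That's 0.9 units further apart.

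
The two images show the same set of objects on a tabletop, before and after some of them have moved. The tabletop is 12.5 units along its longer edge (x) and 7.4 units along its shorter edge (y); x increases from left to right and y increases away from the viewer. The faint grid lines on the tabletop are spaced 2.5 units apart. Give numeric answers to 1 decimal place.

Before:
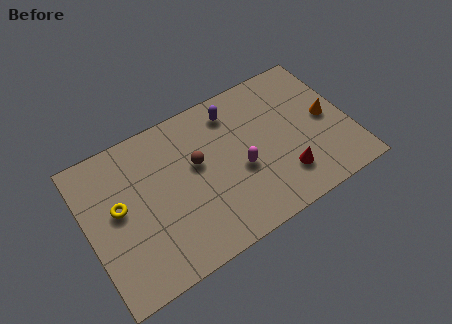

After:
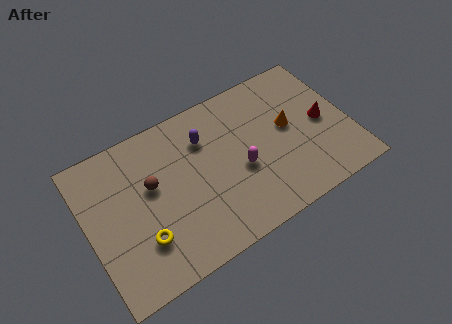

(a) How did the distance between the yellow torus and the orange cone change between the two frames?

-2.3

They were about 10.0 units apart before and 7.7 after — 2.3 units closer together.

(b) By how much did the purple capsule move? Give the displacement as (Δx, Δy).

(-1.5, -0.7)

The purple capsule was at about (7.3, 6.1) and moved to about (5.8, 5.4).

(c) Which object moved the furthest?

the red cone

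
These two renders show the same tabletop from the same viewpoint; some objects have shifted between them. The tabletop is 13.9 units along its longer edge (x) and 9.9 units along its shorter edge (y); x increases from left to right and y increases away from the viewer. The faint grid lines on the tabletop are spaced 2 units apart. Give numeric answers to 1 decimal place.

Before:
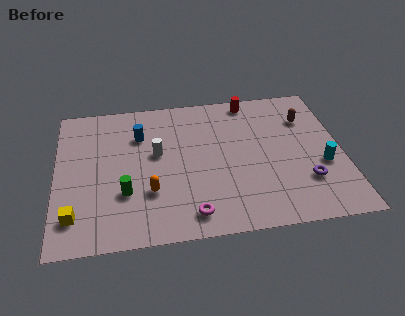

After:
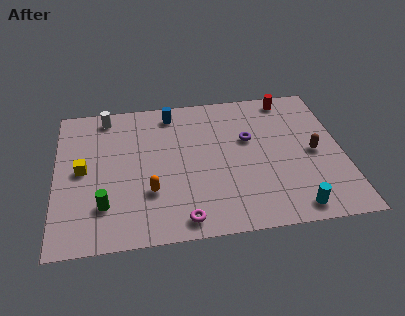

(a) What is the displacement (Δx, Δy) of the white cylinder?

(-2.4, 3.0)

From the two frames, the white cylinder sits at roughly (4.9, 5.7) before and (2.5, 8.7) after.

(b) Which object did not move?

the orange capsule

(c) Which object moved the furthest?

the purple torus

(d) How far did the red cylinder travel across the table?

1.9

The red cylinder moved from about (9.6, 8.9) to (11.5, 8.8), a distance of √(1.9² + 0.1²) ≈ 1.9.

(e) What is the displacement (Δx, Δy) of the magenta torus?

(-0.4, -0.3)

The magenta torus started near (6.4, 1.4) and ended near (6.0, 1.1).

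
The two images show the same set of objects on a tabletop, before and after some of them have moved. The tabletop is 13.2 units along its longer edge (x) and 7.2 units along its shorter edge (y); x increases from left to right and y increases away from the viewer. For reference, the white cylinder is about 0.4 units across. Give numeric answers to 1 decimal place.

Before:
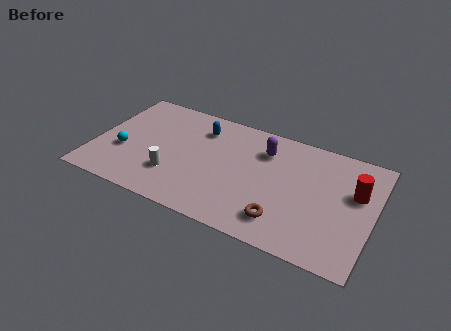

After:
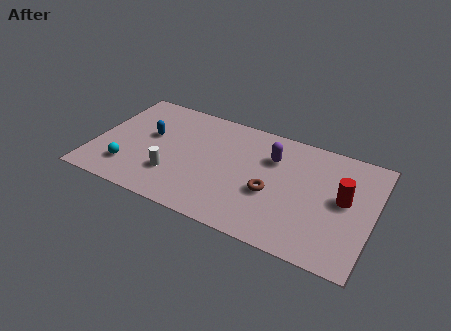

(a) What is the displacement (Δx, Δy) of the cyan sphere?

(0.4, -1.0)

From the two frames, the cyan sphere sits at roughly (1.4, 2.7) before and (1.8, 1.7) after.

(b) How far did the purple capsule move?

0.5

The purple capsule was near (7.9, 5.4) before and (8.3, 5.1) after, so it travelled √(0.4² + 0.3²) ≈ 0.5 units.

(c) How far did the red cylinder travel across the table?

0.8

From (12.3, 4.5) to (11.8, 3.9), the red cylinder covered √(0.5² + 0.6²) ≈ 0.8 units.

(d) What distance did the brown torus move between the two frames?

1.6

The brown torus was near (9.2, 1.5) before and (8.5, 2.9) after, so it travelled √(0.7² + 1.4²) ≈ 1.6 units.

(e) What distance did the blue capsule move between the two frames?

2.7

From (4.8, 5.6) to (2.5, 4.2), the blue capsule covered √(2.3² + 1.4²) ≈ 2.7 units.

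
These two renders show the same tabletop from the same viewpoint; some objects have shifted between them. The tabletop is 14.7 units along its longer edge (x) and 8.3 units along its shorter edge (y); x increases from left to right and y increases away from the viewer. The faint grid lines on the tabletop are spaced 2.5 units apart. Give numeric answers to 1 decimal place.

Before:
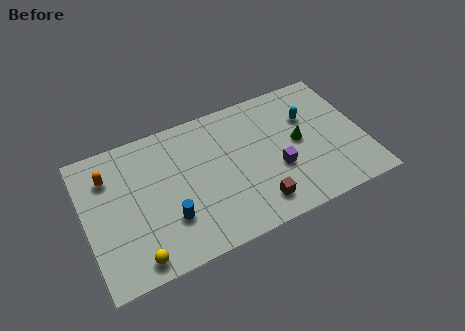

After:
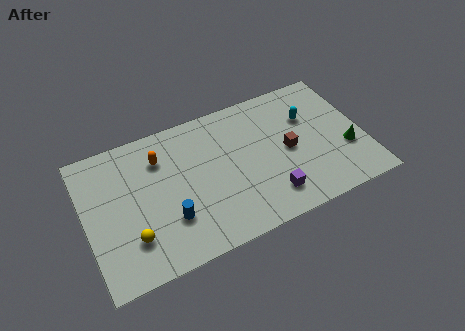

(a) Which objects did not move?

the cyan capsule and the blue cylinder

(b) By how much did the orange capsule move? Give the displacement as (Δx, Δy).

(2.7, 0.0)

The orange capsule was at about (1.4, 6.2) and moved to about (4.1, 6.2).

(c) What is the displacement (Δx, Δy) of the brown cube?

(2.0, 2.5)

The brown cube was at about (8.7, 1.5) and moved to about (10.7, 4.0).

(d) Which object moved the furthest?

the brown cube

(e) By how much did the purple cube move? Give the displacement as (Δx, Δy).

(-0.6, -1.4)

The purple cube started near (10.0, 3.1) and ended near (9.4, 1.7).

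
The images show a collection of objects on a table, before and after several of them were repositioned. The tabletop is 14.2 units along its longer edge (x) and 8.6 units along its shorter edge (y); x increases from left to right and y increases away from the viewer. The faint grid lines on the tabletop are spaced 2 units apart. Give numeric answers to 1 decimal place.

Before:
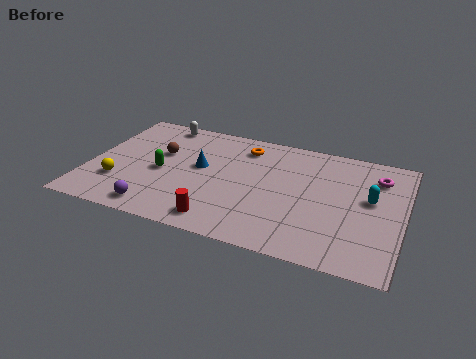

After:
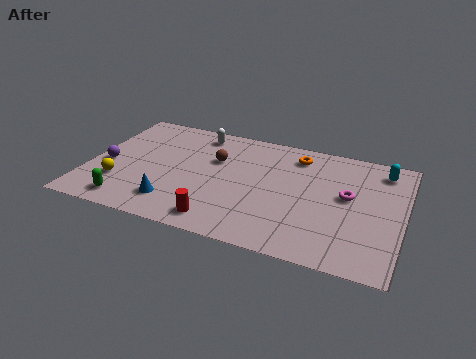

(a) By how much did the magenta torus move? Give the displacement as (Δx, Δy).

(-1.2, -1.8)

From the two frames, the magenta torus sits at roughly (12.9, 6.6) before and (11.7, 4.8) after.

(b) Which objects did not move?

the yellow sphere and the red cylinder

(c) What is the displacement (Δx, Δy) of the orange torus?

(2.4, 0.1)

The orange torus started near (6.8, 7.0) and ended near (9.2, 7.1).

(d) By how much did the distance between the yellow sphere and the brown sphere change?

+1.9

Before: roughly 3.2 units apart; after: 5.1. That's 1.9 units further apart.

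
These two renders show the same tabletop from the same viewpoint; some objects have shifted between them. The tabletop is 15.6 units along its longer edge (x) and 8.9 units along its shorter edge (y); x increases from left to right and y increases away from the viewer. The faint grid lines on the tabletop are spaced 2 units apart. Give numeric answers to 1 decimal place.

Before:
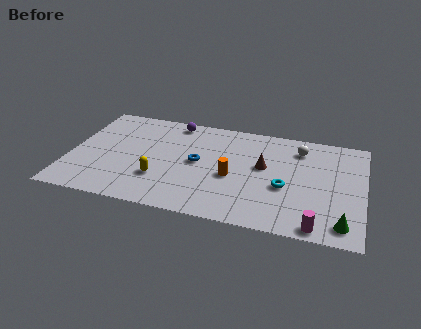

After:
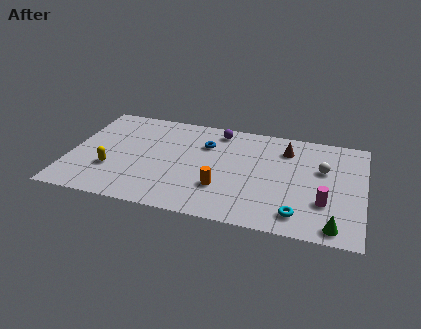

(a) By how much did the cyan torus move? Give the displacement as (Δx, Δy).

(0.8, -2.1)

The cyan torus was at about (11.5, 3.6) and moved to about (12.3, 1.5).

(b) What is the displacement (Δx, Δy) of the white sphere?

(1.3, -1.5)

From the two frames, the white sphere sits at roughly (12.1, 7.1) before and (13.4, 5.6) after.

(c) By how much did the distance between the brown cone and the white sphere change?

-0.3

They were about 2.7 units apart before and 2.4 after — 0.3 units closer together.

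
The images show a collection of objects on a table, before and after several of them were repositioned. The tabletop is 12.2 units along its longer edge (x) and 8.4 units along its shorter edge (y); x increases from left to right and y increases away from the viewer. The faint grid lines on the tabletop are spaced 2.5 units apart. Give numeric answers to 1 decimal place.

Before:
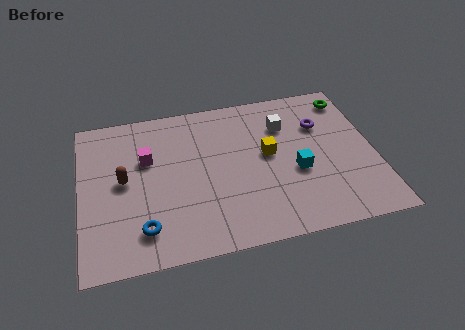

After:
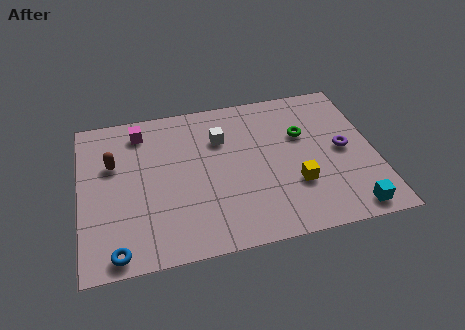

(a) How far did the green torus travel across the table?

2.7

From (11.4, 7.1) to (9.3, 5.4), the green torus covered √(2.1² + 1.7²) ≈ 2.7 units.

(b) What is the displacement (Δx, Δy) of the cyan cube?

(2.0, -2.5)

From the two frames, the cyan cube sits at roughly (8.9, 3.4) before and (10.9, 0.9) after.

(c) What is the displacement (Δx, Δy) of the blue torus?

(-1.1, -0.9)

From the two frames, the blue torus sits at roughly (2.5, 1.7) before and (1.4, 0.8) after.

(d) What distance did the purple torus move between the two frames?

1.8

The purple torus was near (10.1, 5.8) before and (10.9, 4.2) after, so it travelled √(0.8² + 1.6²) ≈ 1.8 units.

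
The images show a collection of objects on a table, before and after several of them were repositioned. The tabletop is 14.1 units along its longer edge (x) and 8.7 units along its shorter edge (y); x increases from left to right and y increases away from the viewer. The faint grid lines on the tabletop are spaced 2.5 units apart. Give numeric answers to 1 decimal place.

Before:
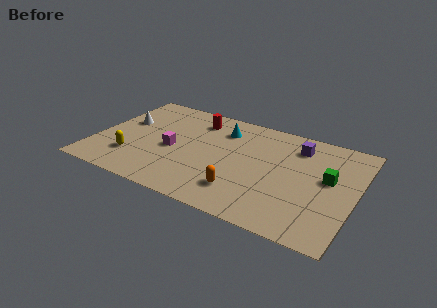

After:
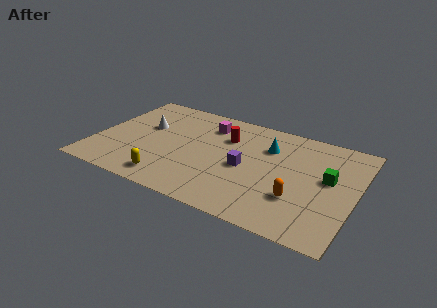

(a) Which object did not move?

the green cube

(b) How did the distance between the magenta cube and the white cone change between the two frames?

+0.4

They were about 3.2 units apart before and 3.6 after — 0.4 units further apart.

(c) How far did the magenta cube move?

3.3

The magenta cube was near (4.2, 3.9) before and (5.8, 6.8) after, so it travelled √(1.6² + 2.9²) ≈ 3.3 units.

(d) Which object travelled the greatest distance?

the purple cube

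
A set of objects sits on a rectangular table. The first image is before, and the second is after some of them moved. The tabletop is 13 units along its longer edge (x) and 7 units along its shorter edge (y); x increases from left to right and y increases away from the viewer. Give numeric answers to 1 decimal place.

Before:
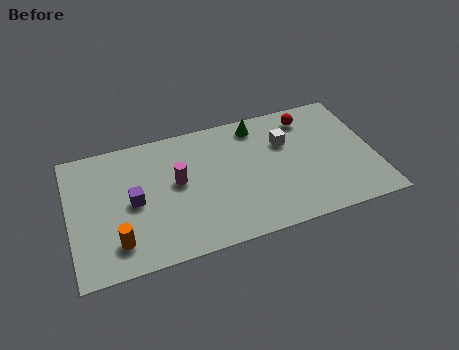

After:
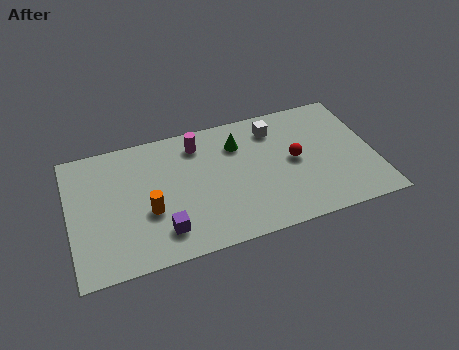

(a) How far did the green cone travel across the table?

1.2

The green cone moved from about (8.2, 6.0) to (7.3, 5.2), a distance of √(0.9² + 0.8²) ≈ 1.2.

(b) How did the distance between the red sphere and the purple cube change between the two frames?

-1.9

The distance was about 8.1 in the first image and 6.2 in the second, so they moved 1.9 units closer together.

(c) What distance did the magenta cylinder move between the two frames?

2.1

The magenta cylinder moved from about (4.6, 3.9) to (5.6, 5.7), a distance of √(1.0² + 1.8²) ≈ 2.1.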